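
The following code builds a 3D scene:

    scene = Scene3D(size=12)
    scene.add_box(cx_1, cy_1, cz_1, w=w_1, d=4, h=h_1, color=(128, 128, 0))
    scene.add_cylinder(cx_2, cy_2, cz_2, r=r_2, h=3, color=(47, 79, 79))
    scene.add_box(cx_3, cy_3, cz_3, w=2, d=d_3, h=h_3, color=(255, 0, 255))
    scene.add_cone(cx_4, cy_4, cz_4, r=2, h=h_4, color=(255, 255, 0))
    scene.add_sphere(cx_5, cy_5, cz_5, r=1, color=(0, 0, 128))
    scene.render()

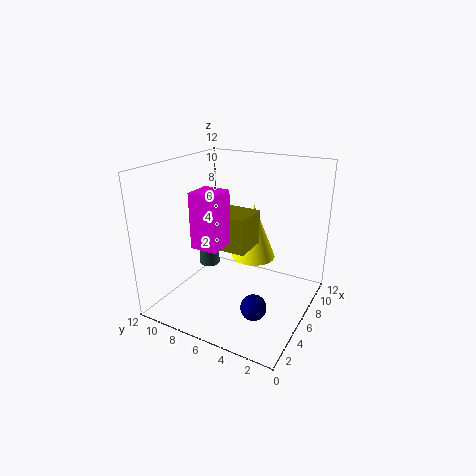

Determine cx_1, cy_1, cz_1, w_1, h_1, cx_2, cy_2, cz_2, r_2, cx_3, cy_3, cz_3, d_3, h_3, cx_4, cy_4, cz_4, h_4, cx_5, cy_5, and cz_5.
cx_1 = 5; cy_1 = 5; cz_1 = 5; w_1 = 3; h_1 = 3; cx_2 = 9; cy_2 = 11; cz_2 = 1; r_2 = 1; cx_3 = 1; cy_3 = 5; cz_3 = 7; d_3 = 2; h_3 = 4; cx_4 = 9; cy_4 = 6; cz_4 = 3; h_4 = 5; cx_5 = 3; cy_5 = 3; cz_5 = 2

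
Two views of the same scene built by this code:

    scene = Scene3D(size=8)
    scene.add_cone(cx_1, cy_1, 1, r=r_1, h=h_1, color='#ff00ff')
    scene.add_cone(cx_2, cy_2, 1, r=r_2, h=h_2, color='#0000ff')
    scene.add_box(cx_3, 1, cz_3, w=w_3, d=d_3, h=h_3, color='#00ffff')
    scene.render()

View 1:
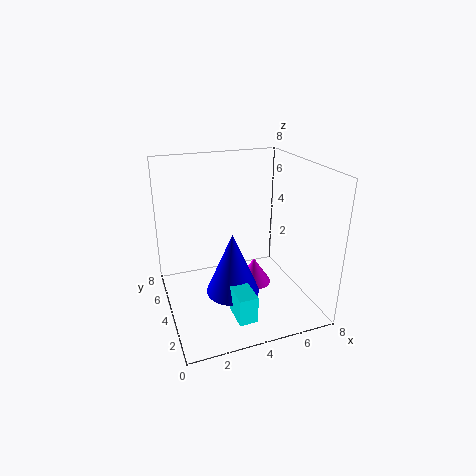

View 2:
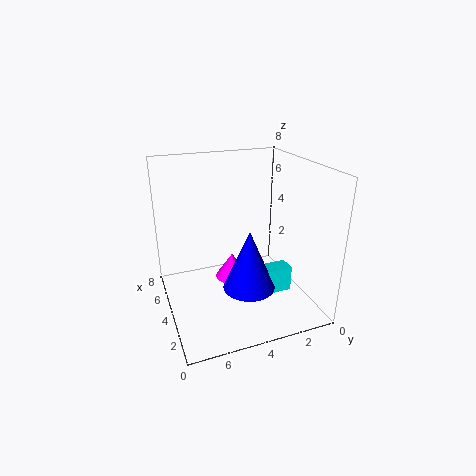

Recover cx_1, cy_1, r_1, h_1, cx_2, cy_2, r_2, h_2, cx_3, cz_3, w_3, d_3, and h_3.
cx_1 = 5; cy_1 = 4; r_1 = 1; h_1 = 1.5; cx_2 = 3.5; cy_2 = 3.5; r_2 = 1.5; h_2 = 3.5; cx_3 = 3; cz_3 = 0.5; w_3 = 1; d_3 = 1.5; h_3 = 1.5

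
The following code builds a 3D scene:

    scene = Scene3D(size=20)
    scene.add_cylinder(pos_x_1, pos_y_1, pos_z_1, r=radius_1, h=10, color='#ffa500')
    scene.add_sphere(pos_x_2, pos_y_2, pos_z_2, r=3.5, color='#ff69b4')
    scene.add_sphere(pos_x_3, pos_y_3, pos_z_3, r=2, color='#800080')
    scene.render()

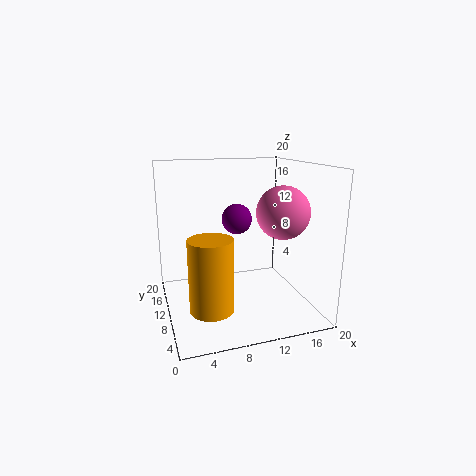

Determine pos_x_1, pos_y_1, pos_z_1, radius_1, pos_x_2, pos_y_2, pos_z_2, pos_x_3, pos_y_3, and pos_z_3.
pos_x_1 = 5.5; pos_y_1 = 7.5; pos_z_1 = 1; radius_1 = 3; pos_x_2 = 15; pos_y_2 = 6.5; pos_z_2 = 14; pos_x_3 = 9.5; pos_y_3 = 9; pos_z_3 = 13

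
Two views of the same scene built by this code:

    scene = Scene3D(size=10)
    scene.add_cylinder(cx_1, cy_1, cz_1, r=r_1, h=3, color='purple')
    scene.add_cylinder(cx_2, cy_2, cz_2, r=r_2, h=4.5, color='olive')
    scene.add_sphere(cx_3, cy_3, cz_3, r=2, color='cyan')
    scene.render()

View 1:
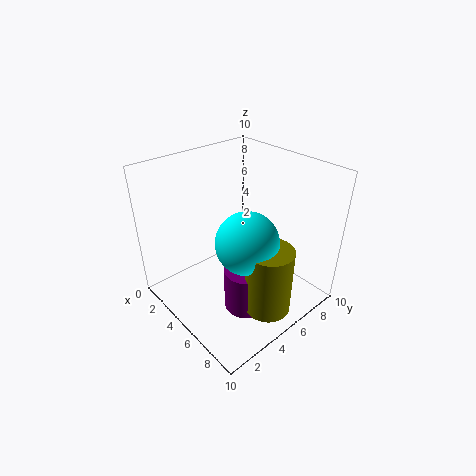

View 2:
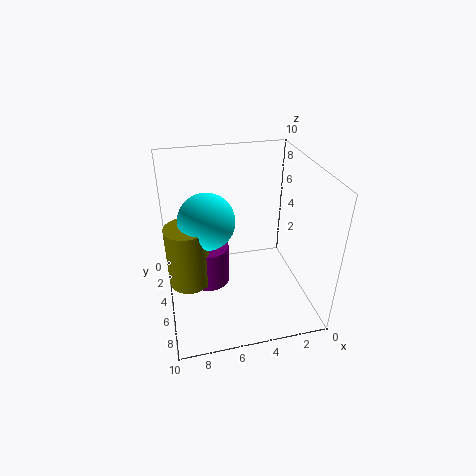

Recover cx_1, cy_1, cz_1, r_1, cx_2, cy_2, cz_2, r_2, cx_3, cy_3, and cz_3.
cx_1 = 7, cy_1 = 4, cz_1 = 1, r_1 = 1.5, cx_2 = 8.5, cy_2 = 4.5, cz_2 = 1.5, r_2 = 1.5, cx_3 = 7, cy_3 = 4, cz_3 = 6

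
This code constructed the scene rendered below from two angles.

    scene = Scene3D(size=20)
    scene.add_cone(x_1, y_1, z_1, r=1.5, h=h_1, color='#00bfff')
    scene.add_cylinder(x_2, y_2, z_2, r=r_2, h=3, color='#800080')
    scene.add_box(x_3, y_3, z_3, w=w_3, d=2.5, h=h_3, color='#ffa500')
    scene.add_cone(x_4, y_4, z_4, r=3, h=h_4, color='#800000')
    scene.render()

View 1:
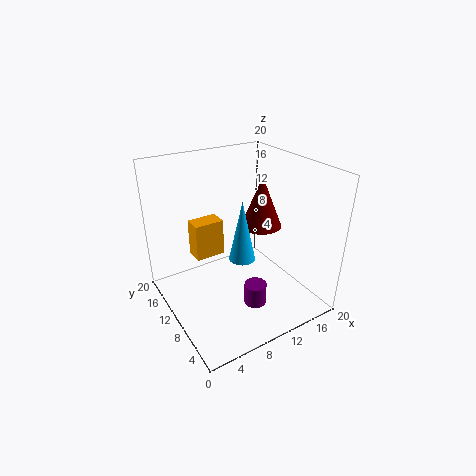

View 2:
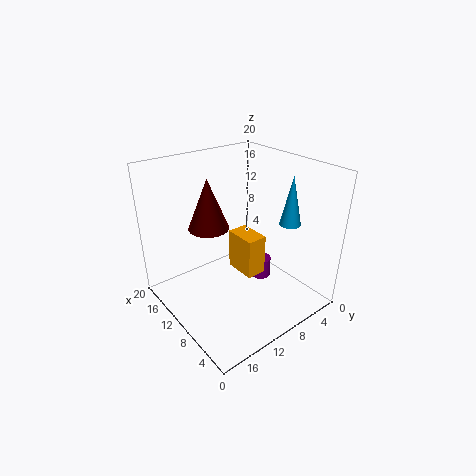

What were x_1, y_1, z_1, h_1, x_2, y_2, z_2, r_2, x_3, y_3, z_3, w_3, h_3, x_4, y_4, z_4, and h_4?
x_1 = 6.5, y_1 = 3.5, z_1 = 11.5, h_1 = 7, x_2 = 10, y_2 = 5.5, z_2 = 2, r_2 = 1.5, x_3 = 4, y_3 = 10.5, z_3 = 8, w_3 = 4, h_3 = 5, x_4 = 15, y_4 = 11.5, z_4 = 10, h_4 = 7.5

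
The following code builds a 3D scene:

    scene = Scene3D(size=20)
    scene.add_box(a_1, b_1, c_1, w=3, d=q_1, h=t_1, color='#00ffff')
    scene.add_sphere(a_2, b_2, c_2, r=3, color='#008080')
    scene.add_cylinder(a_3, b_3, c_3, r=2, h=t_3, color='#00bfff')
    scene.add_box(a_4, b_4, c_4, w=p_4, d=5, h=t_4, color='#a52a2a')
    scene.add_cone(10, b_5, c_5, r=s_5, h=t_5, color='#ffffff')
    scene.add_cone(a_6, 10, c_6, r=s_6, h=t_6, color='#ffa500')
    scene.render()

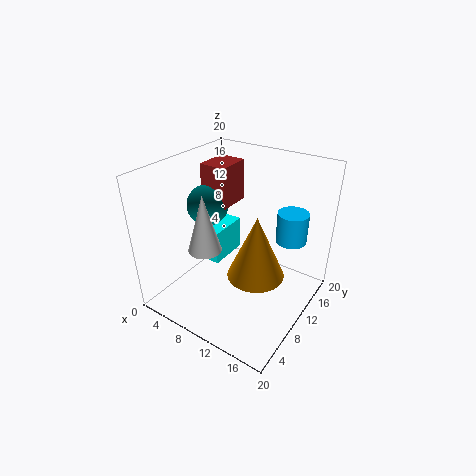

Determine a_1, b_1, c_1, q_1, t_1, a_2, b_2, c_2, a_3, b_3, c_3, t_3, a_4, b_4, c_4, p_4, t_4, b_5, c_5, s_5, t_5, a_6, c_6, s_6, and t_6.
a_1 = 4; b_1 = 9; c_1 = 5; q_1 = 6; t_1 = 5; a_2 = 4; b_2 = 11; c_2 = 13; a_3 = 17; b_3 = 12; c_3 = 11; t_3 = 4; a_4 = 3; b_4 = 11; c_4 = 13; p_4 = 4; t_4 = 6; b_5 = 3; c_5 = 12; s_5 = 2; t_5 = 7; a_6 = 13; c_6 = 5; s_6 = 4; t_6 = 9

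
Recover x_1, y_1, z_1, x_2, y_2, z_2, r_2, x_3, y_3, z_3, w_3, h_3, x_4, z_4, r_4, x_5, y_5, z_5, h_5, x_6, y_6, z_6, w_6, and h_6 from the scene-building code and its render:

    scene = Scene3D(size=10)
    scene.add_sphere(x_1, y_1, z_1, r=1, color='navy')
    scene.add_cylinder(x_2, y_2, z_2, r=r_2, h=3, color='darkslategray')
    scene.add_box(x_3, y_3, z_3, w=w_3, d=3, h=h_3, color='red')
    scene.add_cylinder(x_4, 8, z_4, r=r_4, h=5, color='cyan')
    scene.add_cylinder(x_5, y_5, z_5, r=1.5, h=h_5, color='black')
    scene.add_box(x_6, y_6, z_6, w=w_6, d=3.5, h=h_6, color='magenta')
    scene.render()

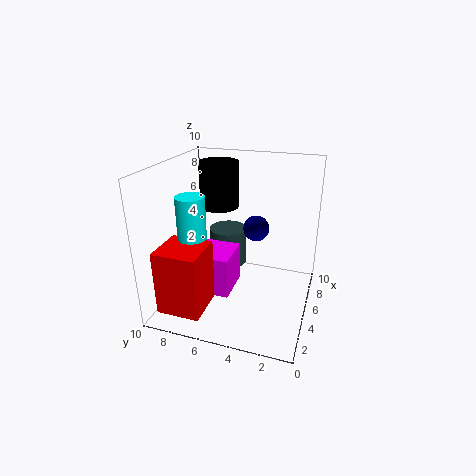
x_1 = 8
y_1 = 4.5
z_1 = 4.5
x_2 = 8.5
y_2 = 7
z_2 = 1
r_2 = 1.5
x_3 = 1
y_3 = 6.5
z_3 = 0.5
w_3 = 3
h_3 = 4.5
x_4 = 4
z_4 = 3
r_4 = 1
x_5 = 8
y_5 = 7.5
z_5 = 6
h_5 = 3.5
x_6 = 4
y_6 = 5.5
z_6 = 0.5
w_6 = 3
h_6 = 3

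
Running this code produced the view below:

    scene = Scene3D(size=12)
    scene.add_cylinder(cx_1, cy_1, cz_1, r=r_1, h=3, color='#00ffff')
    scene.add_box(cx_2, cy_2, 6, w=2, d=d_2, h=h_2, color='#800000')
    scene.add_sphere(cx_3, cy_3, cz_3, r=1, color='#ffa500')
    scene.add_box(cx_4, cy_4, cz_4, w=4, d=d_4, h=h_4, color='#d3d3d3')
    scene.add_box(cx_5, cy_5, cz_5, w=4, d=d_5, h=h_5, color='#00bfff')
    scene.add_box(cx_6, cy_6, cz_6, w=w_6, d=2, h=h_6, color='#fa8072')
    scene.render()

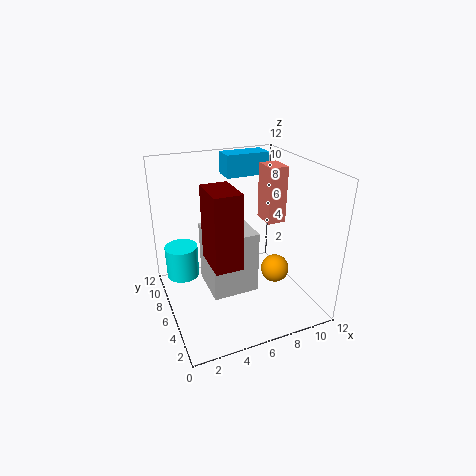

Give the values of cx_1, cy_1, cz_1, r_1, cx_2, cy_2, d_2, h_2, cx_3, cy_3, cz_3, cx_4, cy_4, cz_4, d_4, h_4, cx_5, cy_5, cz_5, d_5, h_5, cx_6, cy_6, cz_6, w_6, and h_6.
cx_1 = 2; cy_1 = 10; cz_1 = 1; r_1 = 1.5; cx_2 = 2.5; cy_2 = 1.5; d_2 = 3; h_2 = 5.5; cx_3 = 7; cy_3 = 1.5; cz_3 = 5.5; cx_4 = 3.5; cy_4 = 5; cz_4 = 1; d_4 = 4; h_4 = 5.5; cx_5 = 6.5; cy_5 = 9.5; cz_5 = 10; d_5 = 2; h_5 = 2; cx_6 = 8; cy_6 = 4.5; cz_6 = 7.5; w_6 = 1.5; h_6 = 4.5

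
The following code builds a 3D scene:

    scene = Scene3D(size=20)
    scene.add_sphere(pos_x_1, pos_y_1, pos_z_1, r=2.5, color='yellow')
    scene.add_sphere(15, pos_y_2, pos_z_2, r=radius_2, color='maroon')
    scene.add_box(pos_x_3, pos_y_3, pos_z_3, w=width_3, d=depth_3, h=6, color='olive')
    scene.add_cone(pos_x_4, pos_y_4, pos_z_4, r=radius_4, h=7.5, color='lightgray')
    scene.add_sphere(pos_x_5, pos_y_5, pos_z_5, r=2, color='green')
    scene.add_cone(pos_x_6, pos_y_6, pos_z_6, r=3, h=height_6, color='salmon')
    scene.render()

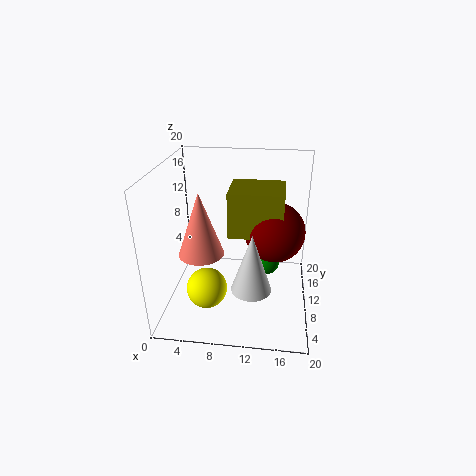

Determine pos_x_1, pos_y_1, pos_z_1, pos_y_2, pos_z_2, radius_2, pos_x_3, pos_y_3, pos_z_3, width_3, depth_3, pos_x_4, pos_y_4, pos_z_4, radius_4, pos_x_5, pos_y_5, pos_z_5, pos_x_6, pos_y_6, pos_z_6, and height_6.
pos_x_1 = 7; pos_y_1 = 3; pos_z_1 = 6.5; pos_y_2 = 9.5; pos_z_2 = 11.5; radius_2 = 4; pos_x_3 = 9; pos_y_3 = 7; pos_z_3 = 11.5; width_3 = 7; depth_3 = 6; pos_x_4 = 12.5; pos_y_4 = 3.5; pos_z_4 = 6.5; radius_4 = 2.5; pos_x_5 = 14; pos_y_5 = 16; pos_z_5 = 2.5; pos_x_6 = 5.5; pos_y_6 = 7; pos_z_6 = 9; height_6 = 8.5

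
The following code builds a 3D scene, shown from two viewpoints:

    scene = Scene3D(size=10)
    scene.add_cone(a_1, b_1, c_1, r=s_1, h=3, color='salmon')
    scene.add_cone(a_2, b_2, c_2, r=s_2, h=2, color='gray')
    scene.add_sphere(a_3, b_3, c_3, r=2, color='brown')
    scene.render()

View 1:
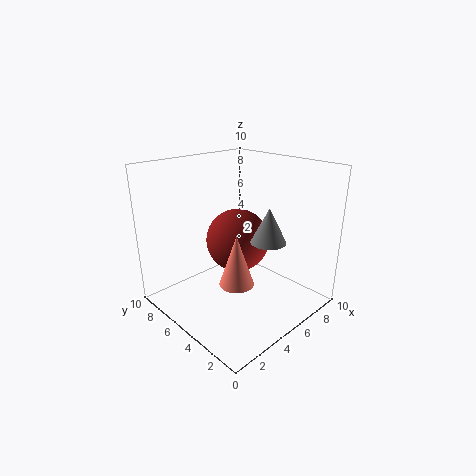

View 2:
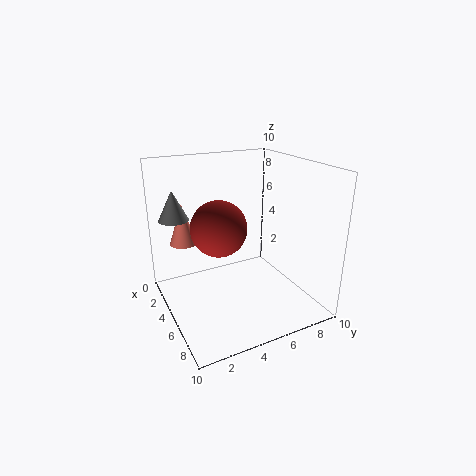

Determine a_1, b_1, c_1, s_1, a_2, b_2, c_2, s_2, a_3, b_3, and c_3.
a_1 = 2; b_1 = 2; c_1 = 4; s_1 = 1; a_2 = 3.5; b_2 = 1; c_2 = 6.5; s_2 = 1; a_3 = 4; b_3 = 4; c_3 = 5.5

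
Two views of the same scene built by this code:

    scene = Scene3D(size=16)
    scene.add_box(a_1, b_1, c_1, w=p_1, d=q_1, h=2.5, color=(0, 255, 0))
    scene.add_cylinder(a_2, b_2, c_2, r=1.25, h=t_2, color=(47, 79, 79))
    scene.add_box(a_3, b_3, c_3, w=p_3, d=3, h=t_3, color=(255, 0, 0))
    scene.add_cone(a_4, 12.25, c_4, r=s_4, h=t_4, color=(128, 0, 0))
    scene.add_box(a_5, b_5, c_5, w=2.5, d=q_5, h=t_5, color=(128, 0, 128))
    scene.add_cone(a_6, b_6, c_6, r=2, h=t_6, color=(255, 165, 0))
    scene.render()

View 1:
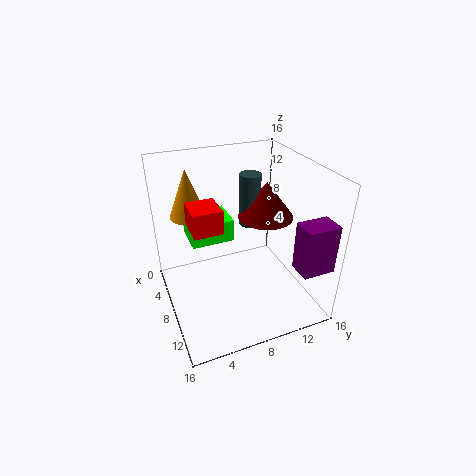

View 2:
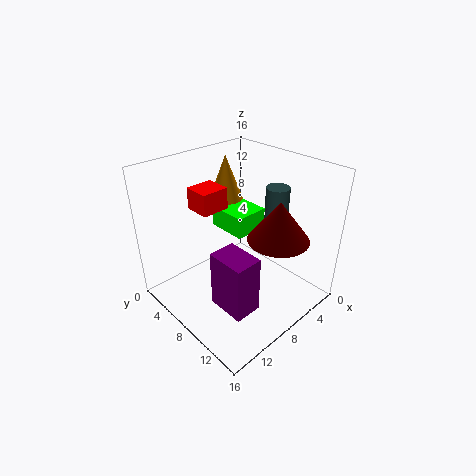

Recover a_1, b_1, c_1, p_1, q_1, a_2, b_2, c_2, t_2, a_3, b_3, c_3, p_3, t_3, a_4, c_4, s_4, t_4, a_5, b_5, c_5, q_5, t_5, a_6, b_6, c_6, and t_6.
a_1 = 3.5
b_1 = 3
c_1 = 7.5
p_1 = 4
q_1 = 4.75
a_2 = 5
b_2 = 10.75
c_2 = 7.75
t_2 = 6.25
a_3 = 7.25
b_3 = 2.5
c_3 = 10.5
p_3 = 3.25
t_3 = 2.5
a_4 = 6.25
c_4 = 9
s_4 = 3.25
t_4 = 4.25
a_5 = 12.75
b_5 = 12.25
c_5 = 6.25
q_5 = 3.5
t_5 = 5.25
a_6 = 5.5
b_6 = 3.25
c_6 = 10.5
t_6 = 5.25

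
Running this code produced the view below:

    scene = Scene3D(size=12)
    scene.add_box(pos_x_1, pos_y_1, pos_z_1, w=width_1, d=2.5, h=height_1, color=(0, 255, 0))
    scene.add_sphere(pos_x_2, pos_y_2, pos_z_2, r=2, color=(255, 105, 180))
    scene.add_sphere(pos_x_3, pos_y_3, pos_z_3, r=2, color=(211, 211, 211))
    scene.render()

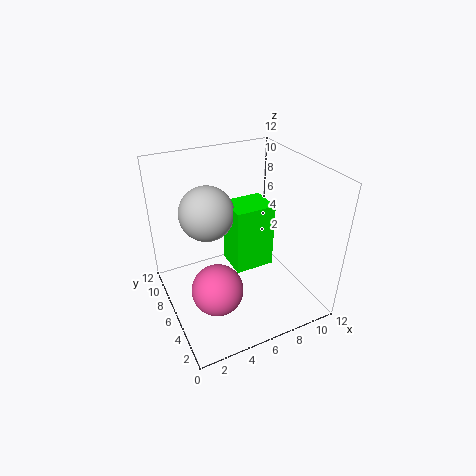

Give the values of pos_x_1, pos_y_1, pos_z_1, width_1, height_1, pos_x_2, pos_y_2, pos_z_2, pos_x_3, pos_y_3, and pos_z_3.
pos_x_1 = 4.5
pos_y_1 = 3
pos_z_1 = 5
width_1 = 3
height_1 = 5
pos_x_2 = 3
pos_y_2 = 3.5
pos_z_2 = 3.5
pos_x_3 = 3
pos_y_3 = 5
pos_z_3 = 9.5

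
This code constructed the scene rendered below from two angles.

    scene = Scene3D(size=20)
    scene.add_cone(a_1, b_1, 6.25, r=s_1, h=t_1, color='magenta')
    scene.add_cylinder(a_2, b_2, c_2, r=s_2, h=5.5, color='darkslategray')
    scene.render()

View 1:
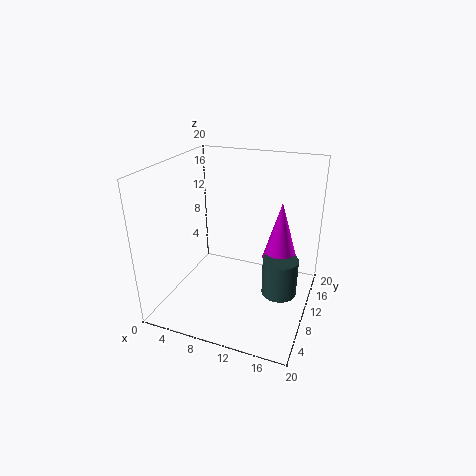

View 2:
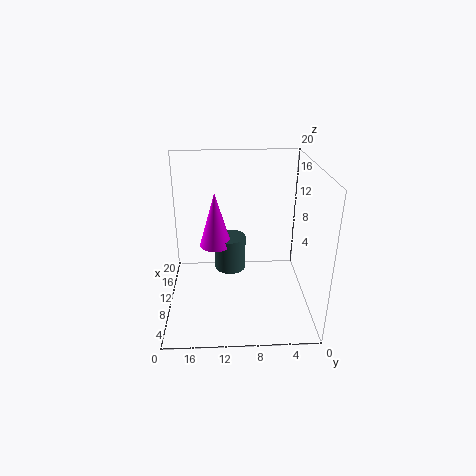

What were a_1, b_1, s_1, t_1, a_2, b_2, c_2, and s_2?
a_1 = 15.25; b_1 = 13.25; s_1 = 2.5; t_1 = 8.5; a_2 = 16; b_2 = 11; c_2 = 1.75; s_2 = 2.5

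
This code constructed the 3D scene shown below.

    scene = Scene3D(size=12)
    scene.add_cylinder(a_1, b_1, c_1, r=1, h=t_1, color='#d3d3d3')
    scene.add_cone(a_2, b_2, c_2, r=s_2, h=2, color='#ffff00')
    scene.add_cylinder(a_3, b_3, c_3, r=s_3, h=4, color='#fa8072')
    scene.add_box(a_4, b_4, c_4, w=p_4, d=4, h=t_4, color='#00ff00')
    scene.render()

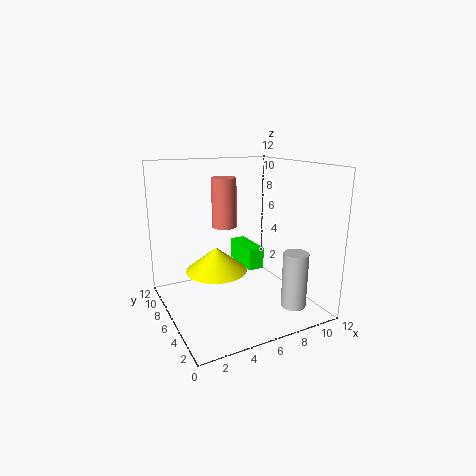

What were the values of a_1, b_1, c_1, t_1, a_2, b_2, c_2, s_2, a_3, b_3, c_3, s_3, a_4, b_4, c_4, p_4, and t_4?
a_1 = 9, b_1 = 2, c_1 = 1, t_1 = 4.5, a_2 = 4, b_2 = 6, c_2 = 3.5, s_2 = 2.5, a_3 = 5, b_3 = 6.5, c_3 = 7, s_3 = 1, a_4 = 8, b_4 = 7.5, c_4 = 2, p_4 = 1.5, t_4 = 2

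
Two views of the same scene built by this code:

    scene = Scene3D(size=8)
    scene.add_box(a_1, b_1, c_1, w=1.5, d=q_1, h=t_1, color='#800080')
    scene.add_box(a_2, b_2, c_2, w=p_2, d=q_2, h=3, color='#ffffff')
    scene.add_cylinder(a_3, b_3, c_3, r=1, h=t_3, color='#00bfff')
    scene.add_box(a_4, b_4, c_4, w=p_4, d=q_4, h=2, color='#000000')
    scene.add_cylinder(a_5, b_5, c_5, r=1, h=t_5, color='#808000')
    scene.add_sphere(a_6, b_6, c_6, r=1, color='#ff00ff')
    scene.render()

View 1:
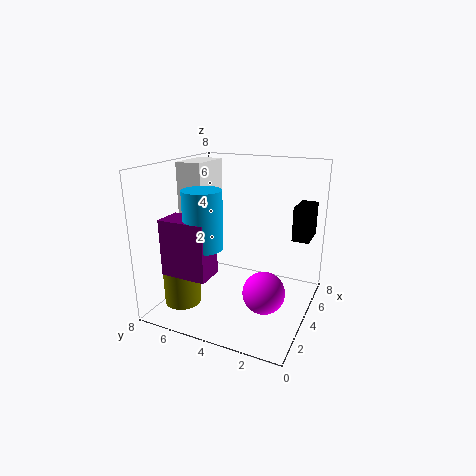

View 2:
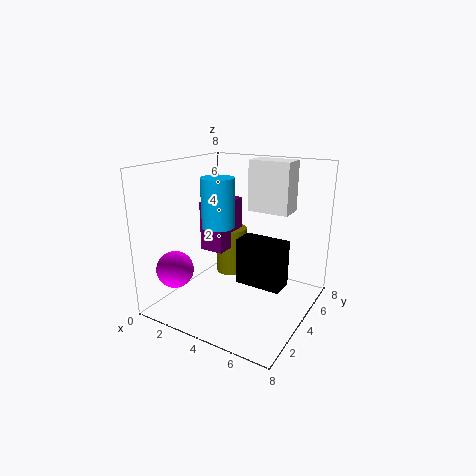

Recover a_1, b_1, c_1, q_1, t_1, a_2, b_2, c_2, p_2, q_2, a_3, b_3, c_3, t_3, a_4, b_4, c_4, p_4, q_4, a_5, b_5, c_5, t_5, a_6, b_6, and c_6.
a_1 = 1, b_1 = 4.5, c_1 = 2.5, q_1 = 2.5, t_1 = 3, a_2 = 3.5, b_2 = 6, c_2 = 5, p_2 = 2.5, q_2 = 1.5, a_3 = 2, b_3 = 5, c_3 = 4, t_3 = 3, a_4 = 6, b_4 = 0.5, c_4 = 3.5, p_4 = 2, q_4 = 1, a_5 = 2, b_5 = 6.5, c_5 = 0.5, t_5 = 3, a_6 = 1.5, b_6 = 1.5, c_6 = 2.5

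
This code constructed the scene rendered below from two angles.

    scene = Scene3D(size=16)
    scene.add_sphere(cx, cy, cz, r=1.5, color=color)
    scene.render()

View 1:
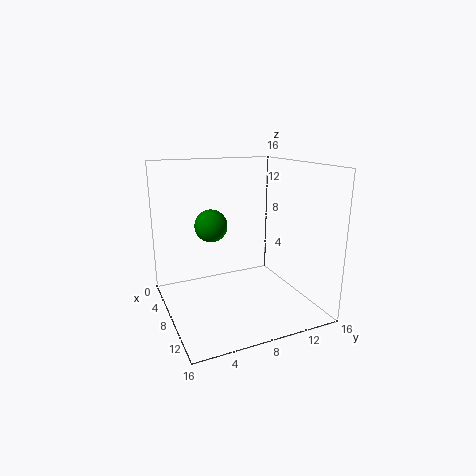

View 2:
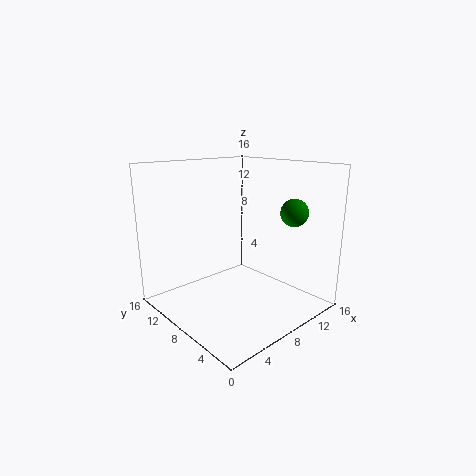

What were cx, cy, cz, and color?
cx = 12, cy = 3.5, cz = 11, color = 'green'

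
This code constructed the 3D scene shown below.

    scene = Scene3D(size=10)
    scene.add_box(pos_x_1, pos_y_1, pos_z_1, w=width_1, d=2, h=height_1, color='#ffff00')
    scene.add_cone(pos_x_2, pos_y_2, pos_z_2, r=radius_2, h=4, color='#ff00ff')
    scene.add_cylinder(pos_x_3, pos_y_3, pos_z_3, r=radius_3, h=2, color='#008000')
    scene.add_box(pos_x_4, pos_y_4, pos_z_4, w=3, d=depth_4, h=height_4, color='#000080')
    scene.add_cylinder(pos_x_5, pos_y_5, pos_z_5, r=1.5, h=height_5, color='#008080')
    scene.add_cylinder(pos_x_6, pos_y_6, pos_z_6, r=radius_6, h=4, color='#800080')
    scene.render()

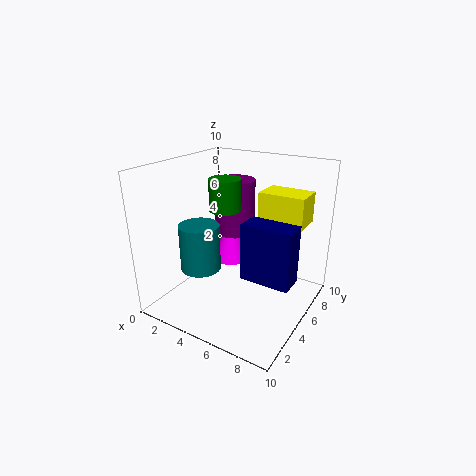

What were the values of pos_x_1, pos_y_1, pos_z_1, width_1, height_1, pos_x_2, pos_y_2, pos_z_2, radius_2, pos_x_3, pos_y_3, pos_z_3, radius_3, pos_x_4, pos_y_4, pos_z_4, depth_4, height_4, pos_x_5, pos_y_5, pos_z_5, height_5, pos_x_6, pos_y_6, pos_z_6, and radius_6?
pos_x_1 = 6.5; pos_y_1 = 5; pos_z_1 = 6.5; width_1 = 3; height_1 = 2; pos_x_2 = 2.5; pos_y_2 = 8; pos_z_2 = 1.5; radius_2 = 1.5; pos_x_3 = 5; pos_y_3 = 3.5; pos_z_3 = 7.5; radius_3 = 1; pos_x_4 = 7; pos_y_4 = 2; pos_z_4 = 4; depth_4 = 1.5; height_4 = 3.5; pos_x_5 = 2; pos_y_5 = 4.5; pos_z_5 = 2; height_5 = 3.5; pos_x_6 = 3.5; pos_y_6 = 7; pos_z_6 = 4.5; radius_6 = 1.5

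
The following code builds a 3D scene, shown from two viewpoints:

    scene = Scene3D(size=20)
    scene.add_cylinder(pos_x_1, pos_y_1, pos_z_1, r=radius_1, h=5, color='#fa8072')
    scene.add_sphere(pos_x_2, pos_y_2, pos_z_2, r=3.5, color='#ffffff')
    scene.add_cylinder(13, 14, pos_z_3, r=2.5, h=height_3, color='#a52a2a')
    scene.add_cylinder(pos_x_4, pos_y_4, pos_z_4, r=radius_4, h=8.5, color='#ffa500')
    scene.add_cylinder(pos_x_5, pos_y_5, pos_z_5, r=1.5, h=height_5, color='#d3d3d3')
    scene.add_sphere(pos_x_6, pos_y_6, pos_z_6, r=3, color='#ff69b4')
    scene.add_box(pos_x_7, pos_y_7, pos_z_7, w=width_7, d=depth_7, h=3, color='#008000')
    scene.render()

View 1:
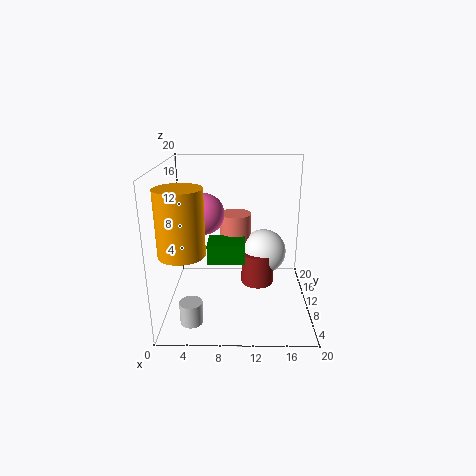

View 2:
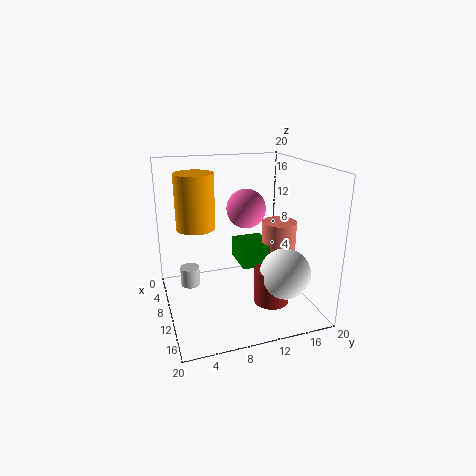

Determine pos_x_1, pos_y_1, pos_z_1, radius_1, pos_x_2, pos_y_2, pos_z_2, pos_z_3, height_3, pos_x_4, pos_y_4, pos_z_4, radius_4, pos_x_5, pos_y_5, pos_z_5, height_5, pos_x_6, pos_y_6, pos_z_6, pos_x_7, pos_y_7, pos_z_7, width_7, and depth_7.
pos_x_1 = 9.5, pos_y_1 = 16.5, pos_z_1 = 6.5, radius_1 = 2.5, pos_x_2 = 14, pos_y_2 = 15.5, pos_z_2 = 5.5, pos_z_3 = 1, height_3 = 5, pos_x_4 = 3, pos_y_4 = 5.5, pos_z_4 = 9.5, radius_4 = 3, pos_x_5 = 4, pos_y_5 = 4, pos_z_5 = 0.5, height_5 = 3, pos_x_6 = 5, pos_y_6 = 13, pos_z_6 = 12.5, pos_x_7 = 5.5, pos_y_7 = 10.5, pos_z_7 = 5.5, width_7 = 5.5, depth_7 = 4.5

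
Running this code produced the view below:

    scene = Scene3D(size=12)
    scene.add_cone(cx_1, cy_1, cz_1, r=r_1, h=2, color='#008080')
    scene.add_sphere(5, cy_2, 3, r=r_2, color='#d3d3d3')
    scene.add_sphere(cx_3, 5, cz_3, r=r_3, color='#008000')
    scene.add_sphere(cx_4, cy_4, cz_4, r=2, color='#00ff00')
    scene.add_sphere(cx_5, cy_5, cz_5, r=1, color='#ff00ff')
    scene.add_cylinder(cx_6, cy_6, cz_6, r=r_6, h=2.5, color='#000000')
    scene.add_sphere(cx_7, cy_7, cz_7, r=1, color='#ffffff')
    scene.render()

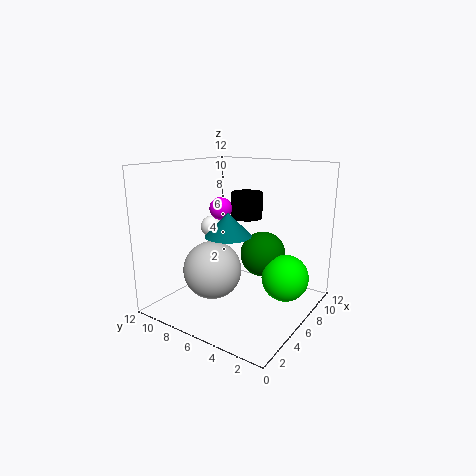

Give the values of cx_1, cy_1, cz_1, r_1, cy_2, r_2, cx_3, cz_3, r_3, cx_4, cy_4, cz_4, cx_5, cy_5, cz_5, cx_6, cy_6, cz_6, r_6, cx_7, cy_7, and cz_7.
cx_1 = 6; cy_1 = 7; cz_1 = 6; r_1 = 2; cy_2 = 8; r_2 = 2.5; cx_3 = 8.5; cz_3 = 4; r_3 = 2; cx_4 = 8; cy_4 = 2.5; cz_4 = 2.5; cx_5 = 7; cy_5 = 8.5; cz_5 = 8; cx_6 = 10.5; cy_6 = 8; cz_6 = 6.5; r_6 = 1.5; cx_7 = 7.5; cy_7 = 10; cz_7 = 6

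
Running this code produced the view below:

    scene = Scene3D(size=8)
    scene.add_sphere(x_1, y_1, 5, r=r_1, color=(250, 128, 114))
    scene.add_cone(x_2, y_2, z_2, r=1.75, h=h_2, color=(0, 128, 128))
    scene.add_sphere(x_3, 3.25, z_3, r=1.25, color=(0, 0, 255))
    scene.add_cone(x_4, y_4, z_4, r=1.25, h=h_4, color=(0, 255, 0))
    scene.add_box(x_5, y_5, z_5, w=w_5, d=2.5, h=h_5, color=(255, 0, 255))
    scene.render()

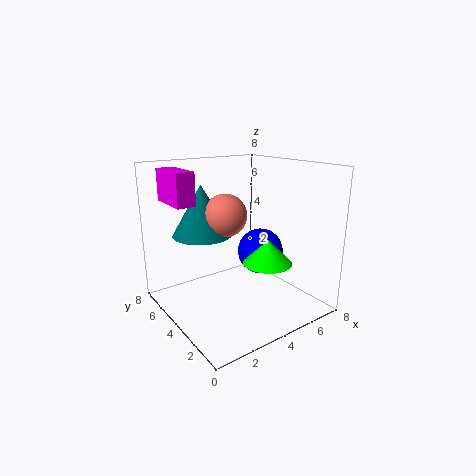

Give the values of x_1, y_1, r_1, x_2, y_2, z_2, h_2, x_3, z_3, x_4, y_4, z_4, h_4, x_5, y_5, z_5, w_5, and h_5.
x_1 = 4, y_1 = 5.25, r_1 = 1.25, x_2 = 3, y_2 = 6.25, z_2 = 3.75, h_2 = 3, x_3 = 5, z_3 = 3.25, x_4 = 4.25, y_4 = 1.75, z_4 = 3.25, h_4 = 1.25, x_5 = 0.75, y_5 = 4.5, z_5 = 6, w_5 = 1, h_5 = 1.75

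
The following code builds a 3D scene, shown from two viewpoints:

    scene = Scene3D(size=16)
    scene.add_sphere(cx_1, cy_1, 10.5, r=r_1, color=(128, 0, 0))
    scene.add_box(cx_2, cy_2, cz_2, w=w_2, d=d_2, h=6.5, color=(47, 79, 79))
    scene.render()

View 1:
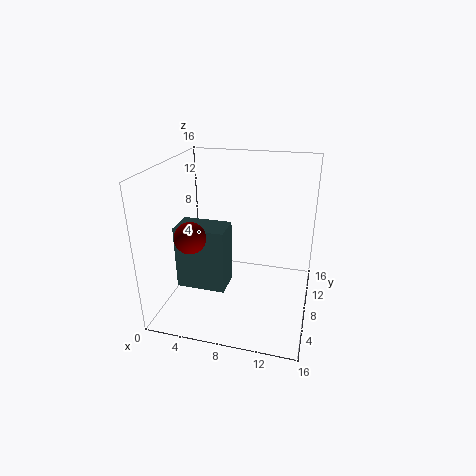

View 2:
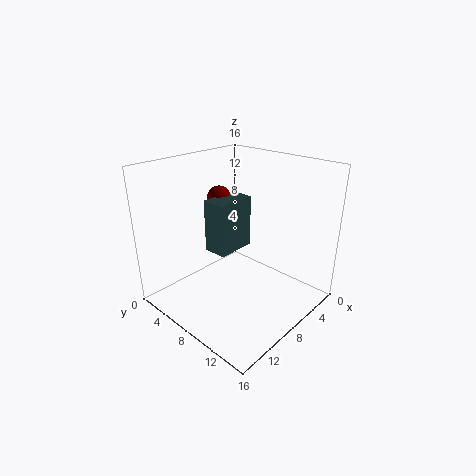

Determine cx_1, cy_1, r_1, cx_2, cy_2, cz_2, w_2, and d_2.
cx_1 = 5, cy_1 = 2, r_1 = 1.5, cx_2 = 3, cy_2 = 2.5, cz_2 = 4.5, w_2 = 5, d_2 = 3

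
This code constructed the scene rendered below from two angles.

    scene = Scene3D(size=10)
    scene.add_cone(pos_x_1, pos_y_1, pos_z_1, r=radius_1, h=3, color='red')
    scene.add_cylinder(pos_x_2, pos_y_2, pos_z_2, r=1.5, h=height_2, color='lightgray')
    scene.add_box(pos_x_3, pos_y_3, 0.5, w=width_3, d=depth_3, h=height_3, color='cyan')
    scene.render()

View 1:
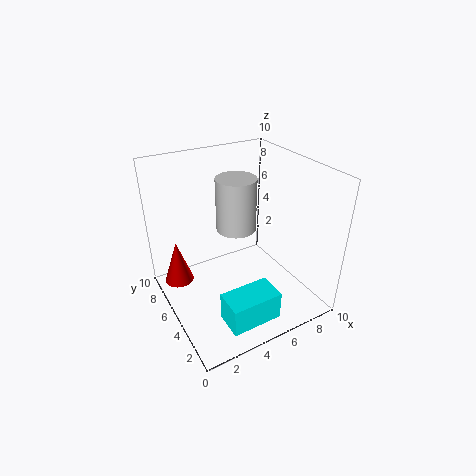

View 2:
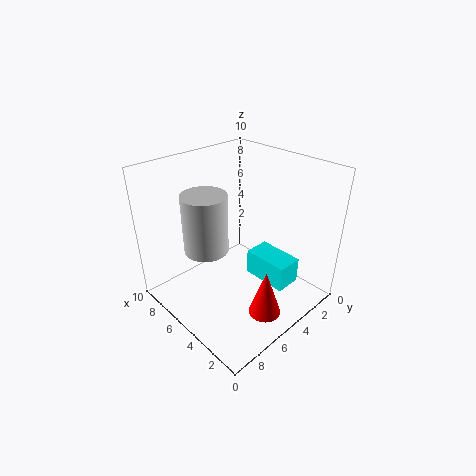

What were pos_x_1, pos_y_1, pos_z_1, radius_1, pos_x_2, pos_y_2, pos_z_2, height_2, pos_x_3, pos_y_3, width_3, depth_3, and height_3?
pos_x_1 = 1; pos_y_1 = 6.5; pos_z_1 = 2; radius_1 = 1; pos_x_2 = 6; pos_y_2 = 7; pos_z_2 = 4.5; height_2 = 4; pos_x_3 = 2.5; pos_y_3 = 1; width_3 = 3.5; depth_3 = 2; height_3 = 2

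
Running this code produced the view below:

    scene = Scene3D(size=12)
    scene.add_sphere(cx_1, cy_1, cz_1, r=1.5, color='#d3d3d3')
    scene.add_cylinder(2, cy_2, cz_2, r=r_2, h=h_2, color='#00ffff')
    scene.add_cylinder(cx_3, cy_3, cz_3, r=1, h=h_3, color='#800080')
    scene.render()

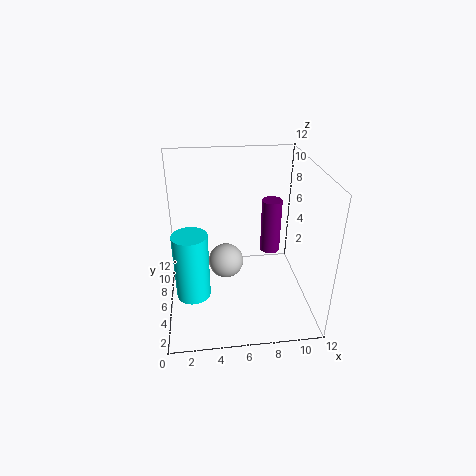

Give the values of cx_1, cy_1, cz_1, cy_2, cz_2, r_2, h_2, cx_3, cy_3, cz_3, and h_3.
cx_1 = 5
cy_1 = 6.5
cz_1 = 3.5
cy_2 = 6
cz_2 = 0.5
r_2 = 1.5
h_2 = 6
cx_3 = 10
cy_3 = 11
cz_3 = 1.5
h_3 = 5.5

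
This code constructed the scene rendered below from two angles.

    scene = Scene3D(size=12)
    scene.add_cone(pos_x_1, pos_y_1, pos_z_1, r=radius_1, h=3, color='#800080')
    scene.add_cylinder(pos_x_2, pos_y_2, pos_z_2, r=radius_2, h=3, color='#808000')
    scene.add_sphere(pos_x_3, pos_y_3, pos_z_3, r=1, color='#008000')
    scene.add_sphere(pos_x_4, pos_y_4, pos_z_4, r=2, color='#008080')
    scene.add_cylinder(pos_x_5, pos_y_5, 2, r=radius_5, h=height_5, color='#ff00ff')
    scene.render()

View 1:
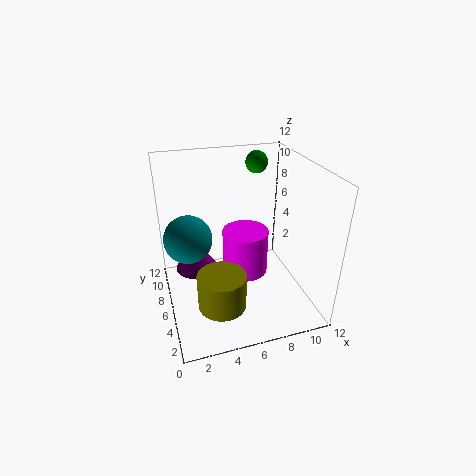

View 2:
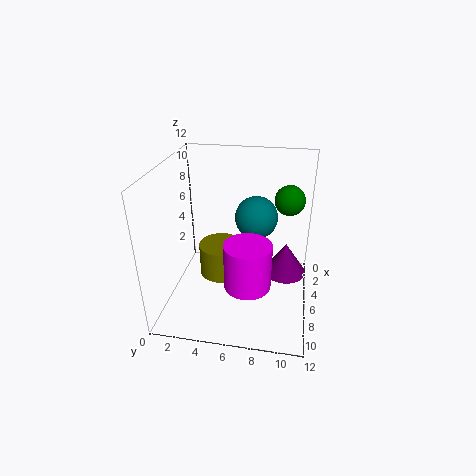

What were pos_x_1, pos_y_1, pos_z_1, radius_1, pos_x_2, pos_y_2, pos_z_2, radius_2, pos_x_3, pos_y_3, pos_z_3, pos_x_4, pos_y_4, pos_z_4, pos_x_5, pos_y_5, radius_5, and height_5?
pos_x_1 = 3; pos_y_1 = 10; pos_z_1 = 1; radius_1 = 2; pos_x_2 = 4; pos_y_2 = 4; pos_z_2 = 1; radius_2 = 2; pos_x_3 = 9; pos_y_3 = 10; pos_z_3 = 11; pos_x_4 = 2; pos_y_4 = 7; pos_z_4 = 6; pos_x_5 = 7; pos_y_5 = 7; radius_5 = 2; height_5 = 4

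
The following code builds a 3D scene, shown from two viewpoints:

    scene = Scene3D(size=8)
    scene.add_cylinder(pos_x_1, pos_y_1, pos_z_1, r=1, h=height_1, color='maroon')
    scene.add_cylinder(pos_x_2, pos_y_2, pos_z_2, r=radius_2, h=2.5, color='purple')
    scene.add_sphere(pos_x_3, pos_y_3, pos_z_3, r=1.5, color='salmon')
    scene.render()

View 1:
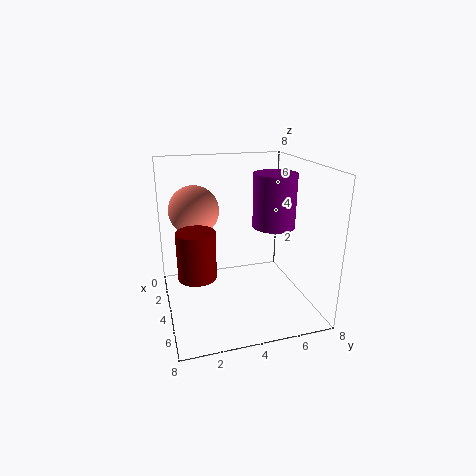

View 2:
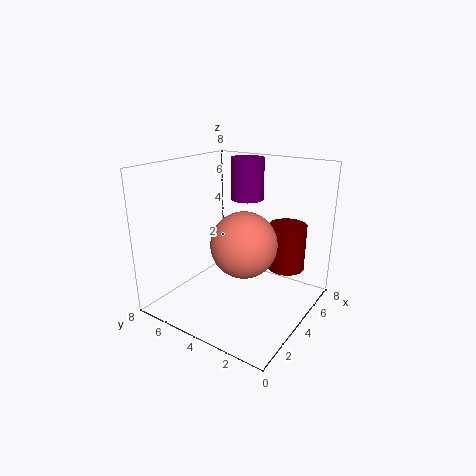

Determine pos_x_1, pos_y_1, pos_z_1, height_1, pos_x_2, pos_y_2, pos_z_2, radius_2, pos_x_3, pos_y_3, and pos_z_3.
pos_x_1 = 5
pos_y_1 = 1.5
pos_z_1 = 2.5
height_1 = 2.5
pos_x_2 = 6.5
pos_y_2 = 5
pos_z_2 = 5.5
radius_2 = 1
pos_x_3 = 1.5
pos_y_3 = 2
pos_z_3 = 5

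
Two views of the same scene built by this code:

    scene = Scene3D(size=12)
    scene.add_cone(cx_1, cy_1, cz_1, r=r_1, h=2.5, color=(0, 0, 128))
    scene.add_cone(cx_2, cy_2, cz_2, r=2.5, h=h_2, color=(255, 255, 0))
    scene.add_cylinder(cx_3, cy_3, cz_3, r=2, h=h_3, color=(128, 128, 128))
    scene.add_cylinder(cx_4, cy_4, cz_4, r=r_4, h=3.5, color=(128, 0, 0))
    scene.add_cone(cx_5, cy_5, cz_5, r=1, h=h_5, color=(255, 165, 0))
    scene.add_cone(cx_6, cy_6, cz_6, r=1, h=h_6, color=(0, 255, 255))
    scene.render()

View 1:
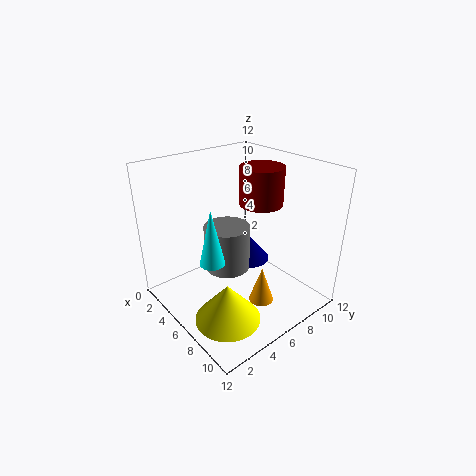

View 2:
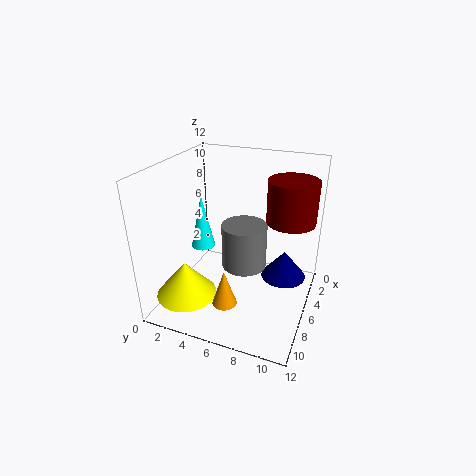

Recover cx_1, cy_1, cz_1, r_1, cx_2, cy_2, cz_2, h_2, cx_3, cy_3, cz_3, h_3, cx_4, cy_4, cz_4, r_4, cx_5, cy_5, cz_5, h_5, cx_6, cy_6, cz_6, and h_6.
cx_1 = 3.5; cy_1 = 9.5; cz_1 = 1.5; r_1 = 2; cx_2 = 9; cy_2 = 2.5; cz_2 = 1.5; h_2 = 3; cx_3 = 4.5; cy_3 = 6; cz_3 = 2.5; h_3 = 4; cx_4 = 4.5; cy_4 = 10; cz_4 = 7.5; r_4 = 2; cx_5 = 9; cy_5 = 6; cz_5 = 1.5; h_5 = 3; cx_6 = 6.5; cy_6 = 3; cz_6 = 5; h_6 = 4.5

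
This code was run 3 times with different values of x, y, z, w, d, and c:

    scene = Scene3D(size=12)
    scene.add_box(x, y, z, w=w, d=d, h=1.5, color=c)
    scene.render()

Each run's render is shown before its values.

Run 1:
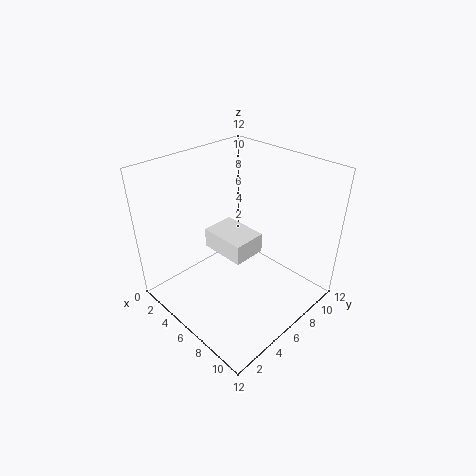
x = 5.5
y = 3
z = 6.5
w = 3.5
d = 2.5
c = 'white'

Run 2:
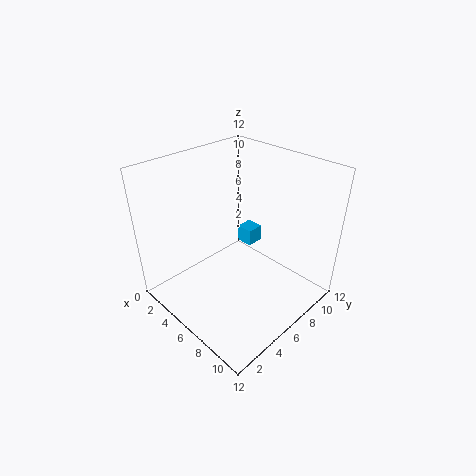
x = 4
y = 8
z = 4
w = 1.5
d = 1.5
c = 'deepskyblue'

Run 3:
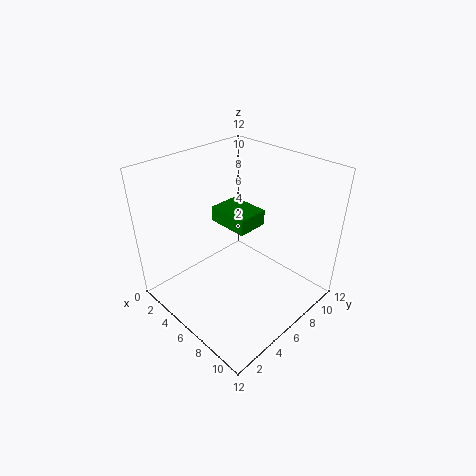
x = 1
y = 7.5
z = 5
w = 4
d = 3
c = 'green'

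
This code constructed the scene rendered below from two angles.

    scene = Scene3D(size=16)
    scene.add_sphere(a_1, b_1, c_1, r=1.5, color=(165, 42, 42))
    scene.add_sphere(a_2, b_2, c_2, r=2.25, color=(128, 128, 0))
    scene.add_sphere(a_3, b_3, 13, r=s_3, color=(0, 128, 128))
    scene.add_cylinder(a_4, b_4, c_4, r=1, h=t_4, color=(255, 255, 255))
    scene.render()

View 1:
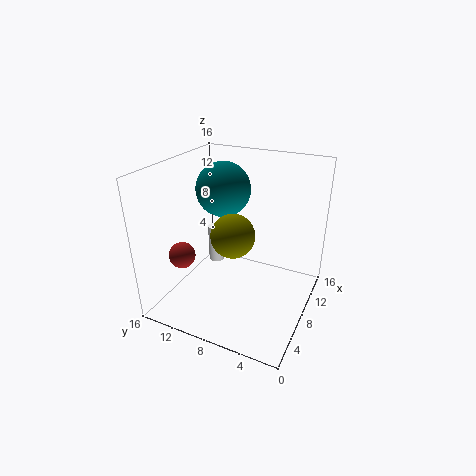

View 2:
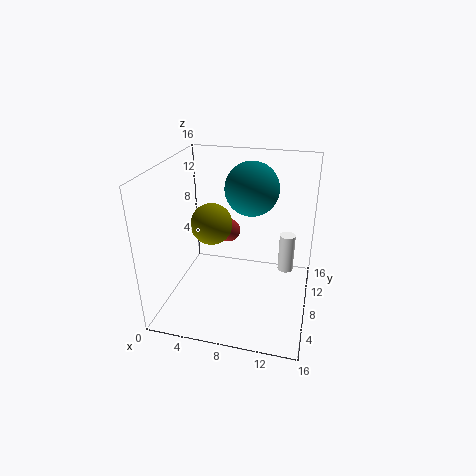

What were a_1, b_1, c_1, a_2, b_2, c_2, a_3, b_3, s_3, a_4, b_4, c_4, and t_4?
a_1 = 5.25, b_1 = 13.75, c_1 = 5.75, a_2 = 5.25, b_2 = 7.25, c_2 = 9.75, a_3 = 9, b_3 = 10.25, s_3 = 3, a_4 = 13, b_4 = 13.75, c_4 = 1, t_4 = 5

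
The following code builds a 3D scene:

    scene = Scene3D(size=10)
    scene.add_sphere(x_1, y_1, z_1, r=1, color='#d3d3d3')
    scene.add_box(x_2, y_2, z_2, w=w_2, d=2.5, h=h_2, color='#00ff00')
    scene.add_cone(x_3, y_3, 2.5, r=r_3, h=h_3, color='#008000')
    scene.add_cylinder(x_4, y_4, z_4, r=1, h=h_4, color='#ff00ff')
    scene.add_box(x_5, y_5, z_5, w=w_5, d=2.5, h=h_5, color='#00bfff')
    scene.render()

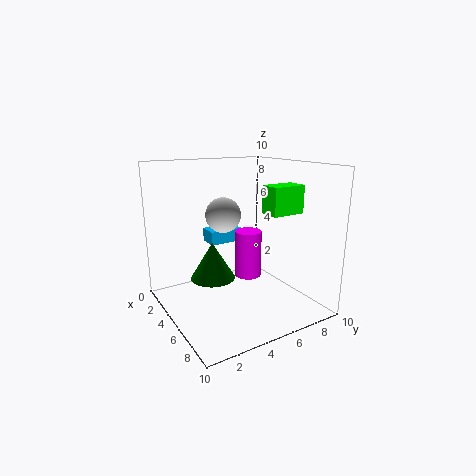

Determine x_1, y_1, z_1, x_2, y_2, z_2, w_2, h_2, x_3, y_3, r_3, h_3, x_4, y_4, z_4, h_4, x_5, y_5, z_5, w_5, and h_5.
x_1 = 7.5
y_1 = 2.5
z_1 = 7.5
x_2 = 5
y_2 = 7
z_2 = 6.5
w_2 = 1.5
h_2 = 2
x_3 = 5
y_3 = 3
r_3 = 1.5
h_3 = 2.5
x_4 = 4
y_4 = 6.5
z_4 = 1.5
h_4 = 3.5
x_5 = 1.5
y_5 = 4
z_5 = 4
w_5 = 1.5
h_5 = 1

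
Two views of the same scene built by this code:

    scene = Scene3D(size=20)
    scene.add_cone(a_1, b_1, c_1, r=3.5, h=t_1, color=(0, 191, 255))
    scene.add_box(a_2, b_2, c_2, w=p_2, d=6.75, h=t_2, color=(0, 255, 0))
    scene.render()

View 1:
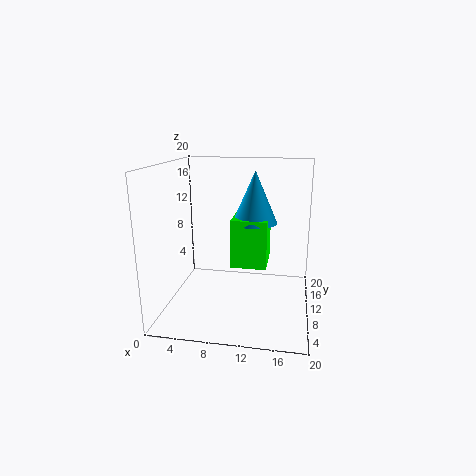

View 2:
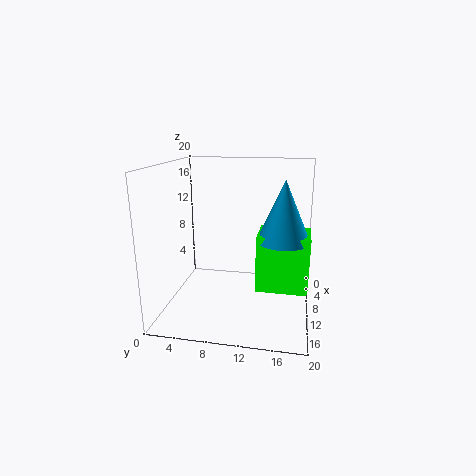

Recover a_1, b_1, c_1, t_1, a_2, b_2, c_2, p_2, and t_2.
a_1 = 11.5
b_1 = 16.25
c_1 = 10.5
t_1 = 8
a_2 = 8.25
b_2 = 13
c_2 = 4
p_2 = 5.5
t_2 = 7.5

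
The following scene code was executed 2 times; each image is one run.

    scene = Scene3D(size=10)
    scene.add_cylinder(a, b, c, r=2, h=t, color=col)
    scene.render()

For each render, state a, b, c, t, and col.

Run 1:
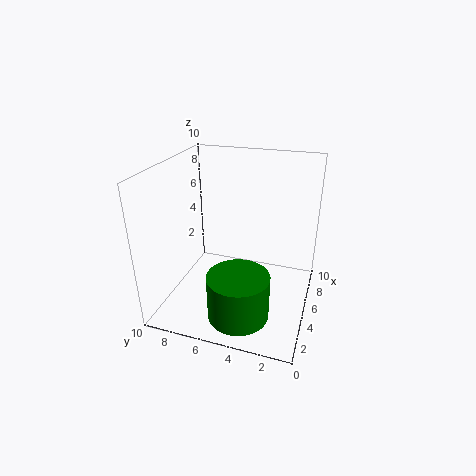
a = 2
b = 4
c = 1
t = 3
col = 'green'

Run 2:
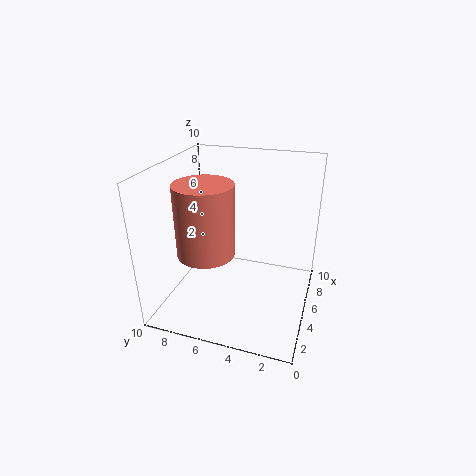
a = 4
b = 7
c = 4
t = 5
col = 'salmon'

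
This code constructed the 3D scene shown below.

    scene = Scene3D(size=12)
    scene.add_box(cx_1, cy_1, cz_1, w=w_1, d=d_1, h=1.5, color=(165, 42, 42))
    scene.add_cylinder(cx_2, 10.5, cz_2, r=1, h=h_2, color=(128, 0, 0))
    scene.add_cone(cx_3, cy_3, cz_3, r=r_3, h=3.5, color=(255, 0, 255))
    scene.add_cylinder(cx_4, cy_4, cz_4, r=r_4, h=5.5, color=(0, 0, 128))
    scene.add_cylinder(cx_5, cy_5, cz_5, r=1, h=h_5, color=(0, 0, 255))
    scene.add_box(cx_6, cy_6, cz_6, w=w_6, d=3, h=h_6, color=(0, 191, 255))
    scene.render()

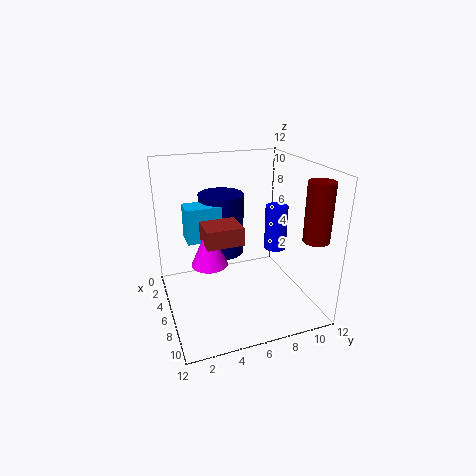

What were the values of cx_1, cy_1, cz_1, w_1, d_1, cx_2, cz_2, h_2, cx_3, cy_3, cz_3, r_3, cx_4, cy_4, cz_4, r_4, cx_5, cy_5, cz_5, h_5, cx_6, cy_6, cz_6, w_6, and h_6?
cx_1 = 3.5, cy_1 = 3, cz_1 = 6, w_1 = 4, d_1 = 3, cx_2 = 10.5, cz_2 = 7, h_2 = 4.5, cx_3 = 6, cy_3 = 3.5, cz_3 = 4, r_3 = 1.5, cx_4 = 3, cy_4 = 5.5, cz_4 = 3.5, r_4 = 2, cx_5 = 5, cy_5 = 10, cz_5 = 4, h_5 = 4, cx_6 = 3, cy_6 = 2, cz_6 = 5.5, w_6 = 2, h_6 = 3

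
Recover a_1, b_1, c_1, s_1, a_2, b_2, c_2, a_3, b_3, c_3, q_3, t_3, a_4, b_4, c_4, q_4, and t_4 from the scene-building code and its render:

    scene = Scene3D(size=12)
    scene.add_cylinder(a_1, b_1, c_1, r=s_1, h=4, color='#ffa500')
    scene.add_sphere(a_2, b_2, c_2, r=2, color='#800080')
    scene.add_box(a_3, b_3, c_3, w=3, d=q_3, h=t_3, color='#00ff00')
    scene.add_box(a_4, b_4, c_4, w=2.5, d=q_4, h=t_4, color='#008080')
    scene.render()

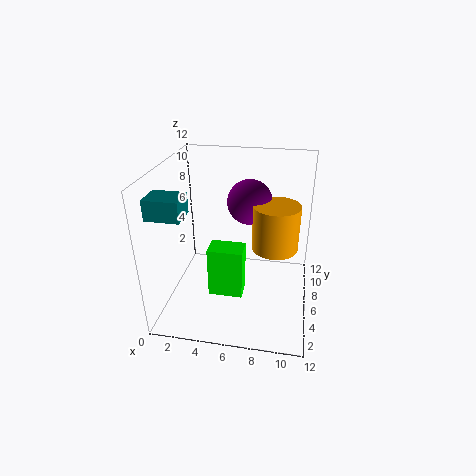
a_1 = 9; b_1 = 7.5; c_1 = 4.5; s_1 = 2; a_2 = 6.5; b_2 = 9; c_2 = 8; a_3 = 3.5; b_3 = 5; c_3 = 0.5; q_3 = 2; t_3 = 4.5; a_4 = 0.5; b_4 = 1; c_4 = 9.5; q_4 = 2; t_4 = 1.5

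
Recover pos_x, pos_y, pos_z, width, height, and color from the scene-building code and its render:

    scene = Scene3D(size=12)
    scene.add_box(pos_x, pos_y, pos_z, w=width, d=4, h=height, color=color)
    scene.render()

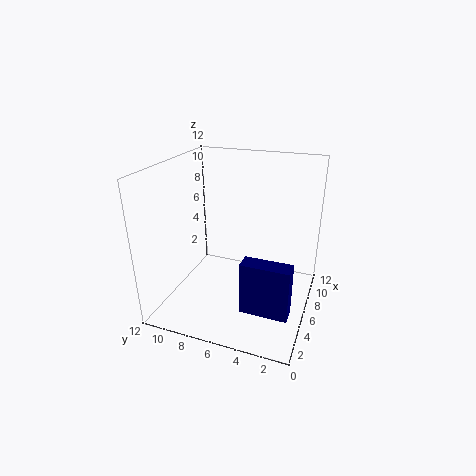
pos_x = 3.5; pos_y = 1; pos_z = 0.5; width = 1.5; height = 4.5; color = 'navy'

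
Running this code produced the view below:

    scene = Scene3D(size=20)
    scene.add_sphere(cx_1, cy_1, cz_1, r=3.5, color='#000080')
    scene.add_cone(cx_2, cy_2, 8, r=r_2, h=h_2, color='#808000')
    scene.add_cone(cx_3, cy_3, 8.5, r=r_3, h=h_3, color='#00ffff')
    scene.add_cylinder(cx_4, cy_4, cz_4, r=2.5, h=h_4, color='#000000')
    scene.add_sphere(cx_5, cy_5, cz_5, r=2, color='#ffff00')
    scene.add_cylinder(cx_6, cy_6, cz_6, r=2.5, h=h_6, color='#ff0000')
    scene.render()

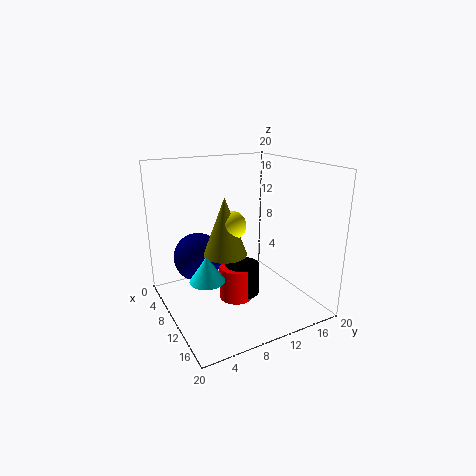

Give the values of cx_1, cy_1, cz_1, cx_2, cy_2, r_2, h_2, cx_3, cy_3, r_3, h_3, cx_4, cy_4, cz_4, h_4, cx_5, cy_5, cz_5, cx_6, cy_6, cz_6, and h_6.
cx_1 = 6; cy_1 = 5.5; cz_1 = 6.5; cx_2 = 10; cy_2 = 8; r_2 = 3; h_2 = 8; cx_3 = 16.5; cy_3 = 2.5; r_3 = 2; h_3 = 3; cx_4 = 9.5; cy_4 = 11; cz_4 = 1; h_4 = 4.5; cx_5 = 10; cy_5 = 9; cz_5 = 12; cx_6 = 9.5; cy_6 = 10; cz_6 = 0.5; h_6 = 5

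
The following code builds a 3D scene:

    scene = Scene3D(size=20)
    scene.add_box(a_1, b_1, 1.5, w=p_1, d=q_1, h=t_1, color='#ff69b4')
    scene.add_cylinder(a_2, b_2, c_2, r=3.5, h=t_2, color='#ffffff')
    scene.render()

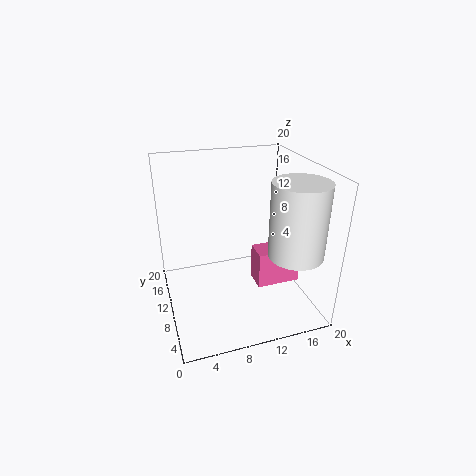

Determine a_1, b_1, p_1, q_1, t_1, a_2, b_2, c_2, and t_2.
a_1 = 13; b_1 = 9; p_1 = 6.5; q_1 = 3.5; t_1 = 5.5; a_2 = 15.5; b_2 = 3.5; c_2 = 10; t_2 = 9.5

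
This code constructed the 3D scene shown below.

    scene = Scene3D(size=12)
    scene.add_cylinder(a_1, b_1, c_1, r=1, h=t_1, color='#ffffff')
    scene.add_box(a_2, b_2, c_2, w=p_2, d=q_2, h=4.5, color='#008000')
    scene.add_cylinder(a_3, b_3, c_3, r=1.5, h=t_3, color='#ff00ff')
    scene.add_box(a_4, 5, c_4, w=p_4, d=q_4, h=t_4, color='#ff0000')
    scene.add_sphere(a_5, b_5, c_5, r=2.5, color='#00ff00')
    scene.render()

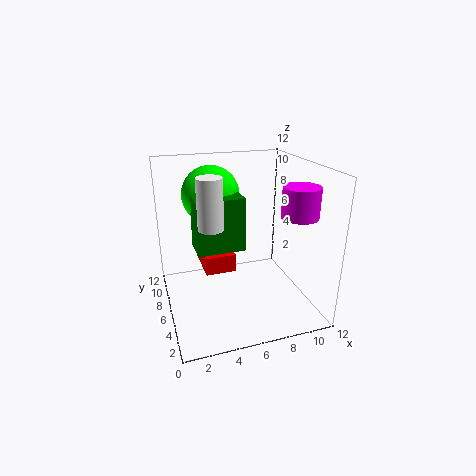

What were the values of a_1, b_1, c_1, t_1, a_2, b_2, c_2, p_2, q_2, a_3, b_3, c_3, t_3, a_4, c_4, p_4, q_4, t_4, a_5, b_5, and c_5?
a_1 = 3.5
b_1 = 5
c_1 = 7.5
t_1 = 4
a_2 = 2.5
b_2 = 5.5
c_2 = 5
p_2 = 4
q_2 = 2.5
a_3 = 10.5
b_3 = 4
c_3 = 8
t_3 = 2.5
a_4 = 3
c_4 = 3.5
p_4 = 2.5
q_4 = 3.5
t_4 = 1.5
a_5 = 4.5
b_5 = 9
c_5 = 9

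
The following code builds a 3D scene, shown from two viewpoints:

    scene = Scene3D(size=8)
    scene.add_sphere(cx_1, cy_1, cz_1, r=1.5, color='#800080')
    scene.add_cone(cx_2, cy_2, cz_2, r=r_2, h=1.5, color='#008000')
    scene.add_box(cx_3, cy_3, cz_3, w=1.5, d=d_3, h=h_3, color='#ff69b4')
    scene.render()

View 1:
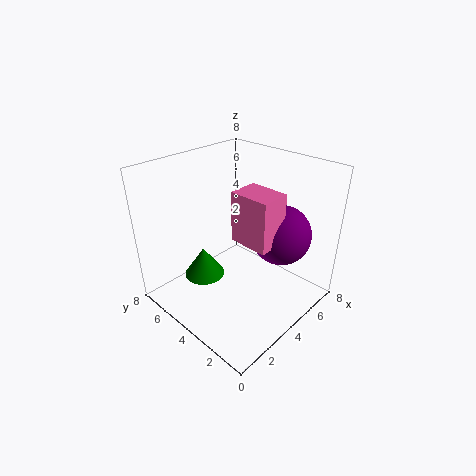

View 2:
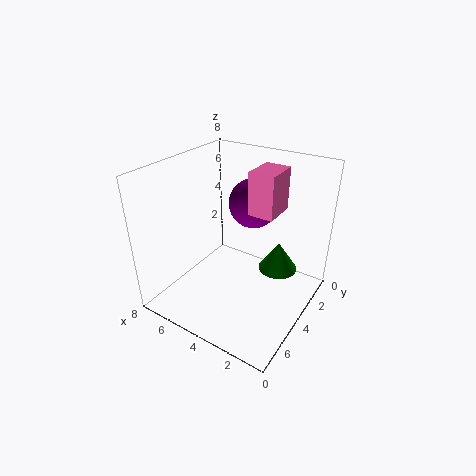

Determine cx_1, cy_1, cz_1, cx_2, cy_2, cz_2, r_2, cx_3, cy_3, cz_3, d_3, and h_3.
cx_1 = 4.5, cy_1 = 1.5, cz_1 = 5, cx_2 = 1.5, cy_2 = 4, cz_2 = 3, r_2 = 1, cx_3 = 2.5, cy_3 = 1, cz_3 = 5, d_3 = 2, h_3 = 2.5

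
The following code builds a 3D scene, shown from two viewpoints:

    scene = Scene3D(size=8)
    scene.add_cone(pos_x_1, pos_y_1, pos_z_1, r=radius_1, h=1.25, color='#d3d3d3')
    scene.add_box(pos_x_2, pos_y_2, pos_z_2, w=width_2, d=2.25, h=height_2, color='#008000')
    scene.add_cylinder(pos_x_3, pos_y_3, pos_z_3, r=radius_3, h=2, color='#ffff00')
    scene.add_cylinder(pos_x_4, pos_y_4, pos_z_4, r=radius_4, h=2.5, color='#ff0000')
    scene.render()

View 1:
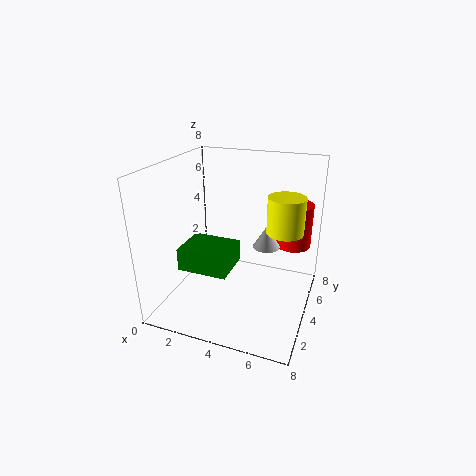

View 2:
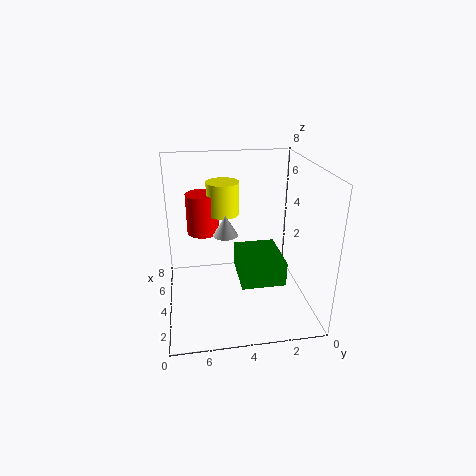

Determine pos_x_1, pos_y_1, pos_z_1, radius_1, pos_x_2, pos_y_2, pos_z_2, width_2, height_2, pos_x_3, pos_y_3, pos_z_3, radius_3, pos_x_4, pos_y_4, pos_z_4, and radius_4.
pos_x_1 = 5.5, pos_y_1 = 4.5, pos_z_1 = 3.5, radius_1 = 0.75, pos_x_2 = 1.25, pos_y_2 = 2, pos_z_2 = 2.5, width_2 = 2.75, height_2 = 1.25, pos_x_3 = 6.5, pos_y_3 = 4.5, pos_z_3 = 4.5, radius_3 = 1, pos_x_4 = 6.75, pos_y_4 = 5.75, pos_z_4 = 3.25, radius_4 = 1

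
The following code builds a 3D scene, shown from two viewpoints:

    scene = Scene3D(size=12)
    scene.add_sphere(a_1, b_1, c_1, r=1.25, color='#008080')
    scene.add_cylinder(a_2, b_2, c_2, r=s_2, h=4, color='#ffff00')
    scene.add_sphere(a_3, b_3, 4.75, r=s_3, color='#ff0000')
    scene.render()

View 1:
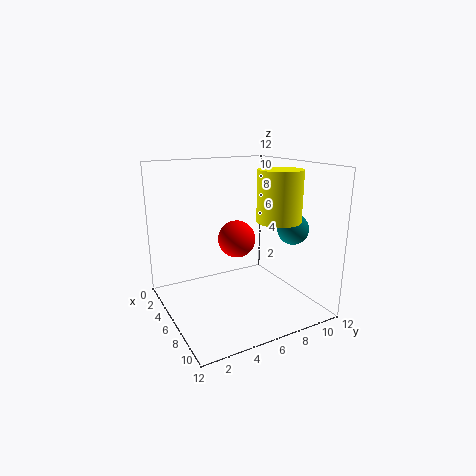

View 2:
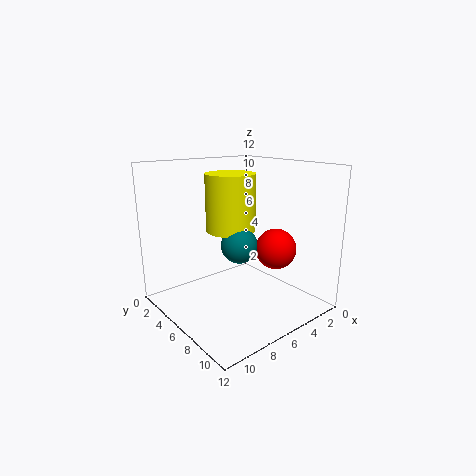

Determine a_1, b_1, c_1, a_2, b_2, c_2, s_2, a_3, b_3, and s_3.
a_1 = 8.75, b_1 = 9.5, c_1 = 7, a_2 = 8.5, b_2 = 8.25, c_2 = 7.75, s_2 = 1.75, a_3 = 3, b_3 = 7.5, s_3 = 1.75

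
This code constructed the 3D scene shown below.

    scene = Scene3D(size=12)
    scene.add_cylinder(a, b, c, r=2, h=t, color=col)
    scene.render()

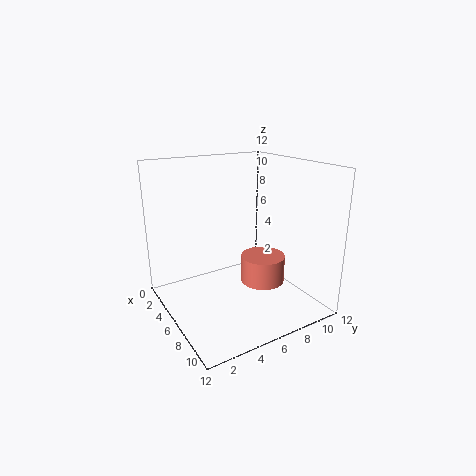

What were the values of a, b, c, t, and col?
a = 5.5, b = 9, c = 1, t = 2.5, col = 'salmon'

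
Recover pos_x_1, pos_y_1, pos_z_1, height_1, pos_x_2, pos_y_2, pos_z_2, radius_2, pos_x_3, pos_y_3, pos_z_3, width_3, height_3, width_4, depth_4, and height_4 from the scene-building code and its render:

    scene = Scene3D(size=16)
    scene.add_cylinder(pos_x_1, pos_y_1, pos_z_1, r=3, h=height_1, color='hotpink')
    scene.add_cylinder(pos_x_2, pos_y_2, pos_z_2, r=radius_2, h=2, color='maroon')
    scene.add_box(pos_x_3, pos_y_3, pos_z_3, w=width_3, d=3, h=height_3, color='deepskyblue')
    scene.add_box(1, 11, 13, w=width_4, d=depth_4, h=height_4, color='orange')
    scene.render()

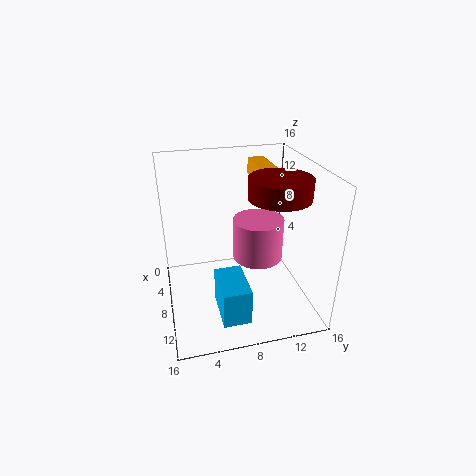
pos_x_1 = 6, pos_y_1 = 11, pos_z_1 = 4, height_1 = 5, pos_x_2 = 12, pos_y_2 = 11, pos_z_2 = 14, radius_2 = 3, pos_x_3 = 9, pos_y_3 = 5, pos_z_3 = 1, width_3 = 5, height_3 = 4, width_4 = 5, depth_4 = 2, height_4 = 2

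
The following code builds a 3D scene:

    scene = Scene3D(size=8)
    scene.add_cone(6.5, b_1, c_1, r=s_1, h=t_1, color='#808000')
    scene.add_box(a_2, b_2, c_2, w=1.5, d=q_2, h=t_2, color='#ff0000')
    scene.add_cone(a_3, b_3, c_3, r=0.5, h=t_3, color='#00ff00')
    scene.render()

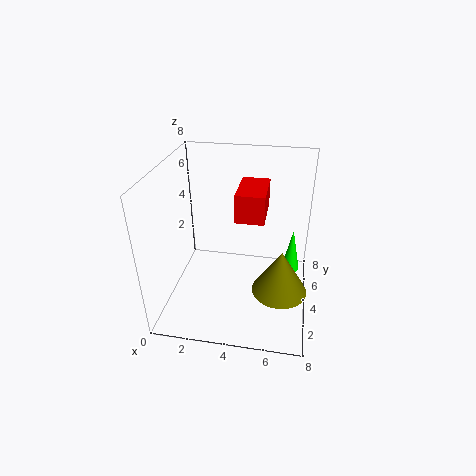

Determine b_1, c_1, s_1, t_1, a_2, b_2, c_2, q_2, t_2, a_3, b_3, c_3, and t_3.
b_1 = 3
c_1 = 1.5
s_1 = 1.5
t_1 = 2.5
a_2 = 4
b_2 = 3
c_2 = 5.5
q_2 = 2.5
t_2 = 1.5
a_3 = 7
b_3 = 4.5
c_3 = 2
t_3 = 2.5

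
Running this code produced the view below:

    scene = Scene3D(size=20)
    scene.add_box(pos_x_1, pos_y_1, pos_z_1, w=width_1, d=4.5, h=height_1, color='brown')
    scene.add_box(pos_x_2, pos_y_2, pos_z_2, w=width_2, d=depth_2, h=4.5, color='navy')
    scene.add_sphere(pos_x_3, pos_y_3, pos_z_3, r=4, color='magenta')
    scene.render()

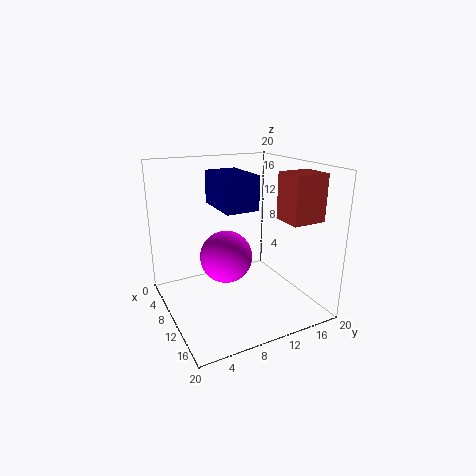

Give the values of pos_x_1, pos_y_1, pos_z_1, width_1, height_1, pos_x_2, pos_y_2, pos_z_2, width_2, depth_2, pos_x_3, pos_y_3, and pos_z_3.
pos_x_1 = 14, pos_y_1 = 13.5, pos_z_1 = 13.5, width_1 = 4, height_1 = 6, pos_x_2 = 6, pos_y_2 = 7, pos_z_2 = 14.5, width_2 = 7, depth_2 = 4.5, pos_x_3 = 6, pos_y_3 = 10, pos_z_3 = 5.5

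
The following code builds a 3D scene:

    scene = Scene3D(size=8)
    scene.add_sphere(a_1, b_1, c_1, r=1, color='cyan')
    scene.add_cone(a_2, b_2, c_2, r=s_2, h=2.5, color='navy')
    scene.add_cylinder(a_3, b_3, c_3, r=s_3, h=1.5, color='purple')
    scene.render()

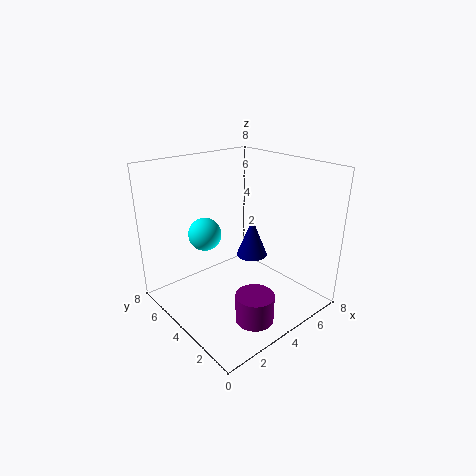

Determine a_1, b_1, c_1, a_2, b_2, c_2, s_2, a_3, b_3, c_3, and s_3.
a_1 = 3.5; b_1 = 6.5; c_1 = 3.5; a_2 = 6.5; b_2 = 5.5; c_2 = 1.5; s_2 = 1; a_3 = 3; b_3 = 1.5; c_3 = 0.5; s_3 = 1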